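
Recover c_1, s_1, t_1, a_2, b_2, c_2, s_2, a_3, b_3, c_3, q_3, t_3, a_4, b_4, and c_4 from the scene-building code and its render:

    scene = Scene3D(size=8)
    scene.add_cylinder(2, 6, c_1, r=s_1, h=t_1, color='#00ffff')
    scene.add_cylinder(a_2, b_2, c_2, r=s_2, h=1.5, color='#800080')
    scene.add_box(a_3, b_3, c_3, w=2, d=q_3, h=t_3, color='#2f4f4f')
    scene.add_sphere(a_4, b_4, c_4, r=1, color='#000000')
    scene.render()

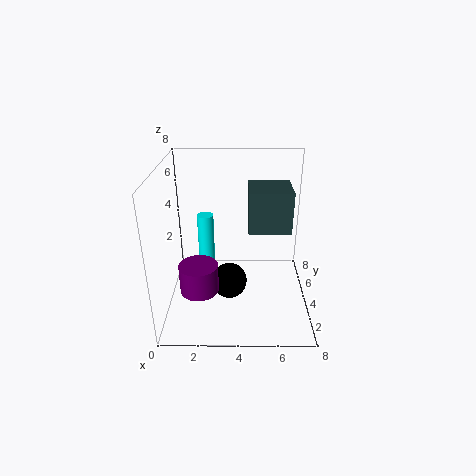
c_1 = 1; s_1 = 0.5; t_1 = 3.5; a_2 = 2; b_2 = 2; c_2 = 2; s_2 = 1; a_3 = 4.5; b_3 = 1.5; c_3 = 5.5; q_3 = 2; t_3 = 2; a_4 = 3.5; b_4 = 3.5; c_4 = 1.5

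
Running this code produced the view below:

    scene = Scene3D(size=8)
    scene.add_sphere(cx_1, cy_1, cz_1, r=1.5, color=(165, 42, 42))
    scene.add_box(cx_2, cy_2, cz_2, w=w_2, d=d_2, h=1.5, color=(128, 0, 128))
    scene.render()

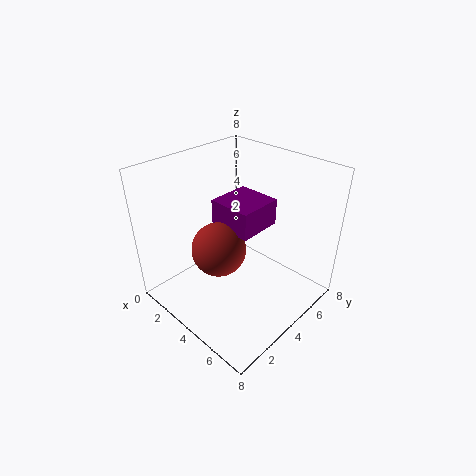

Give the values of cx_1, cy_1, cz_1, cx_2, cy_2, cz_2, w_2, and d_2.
cx_1 = 3.5; cy_1 = 3; cz_1 = 3.5; cx_2 = 2.5; cy_2 = 3.5; cz_2 = 4.5; w_2 = 2.5; d_2 = 2.5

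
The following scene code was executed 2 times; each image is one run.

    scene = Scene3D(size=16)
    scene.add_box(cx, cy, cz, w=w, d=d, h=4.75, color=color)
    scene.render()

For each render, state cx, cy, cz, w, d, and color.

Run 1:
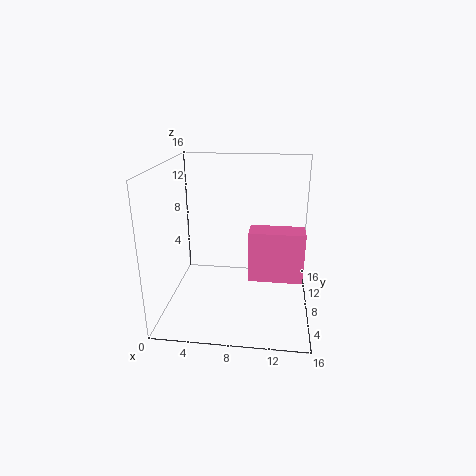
cx = 9.75; cy = 1.5; cz = 6.5; w = 5; d = 2.25; color = 'hotpink'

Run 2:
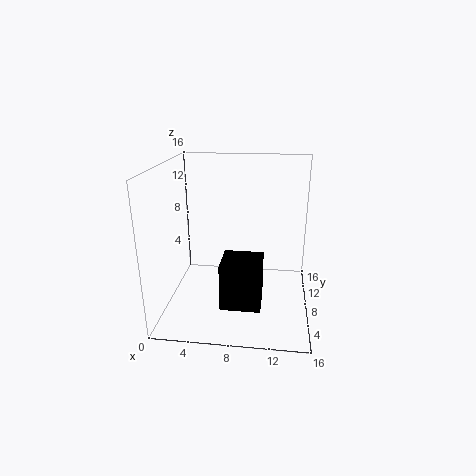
cx = 7; cy = 1.5; cz = 3; w = 4; d = 3.75; color = 'black'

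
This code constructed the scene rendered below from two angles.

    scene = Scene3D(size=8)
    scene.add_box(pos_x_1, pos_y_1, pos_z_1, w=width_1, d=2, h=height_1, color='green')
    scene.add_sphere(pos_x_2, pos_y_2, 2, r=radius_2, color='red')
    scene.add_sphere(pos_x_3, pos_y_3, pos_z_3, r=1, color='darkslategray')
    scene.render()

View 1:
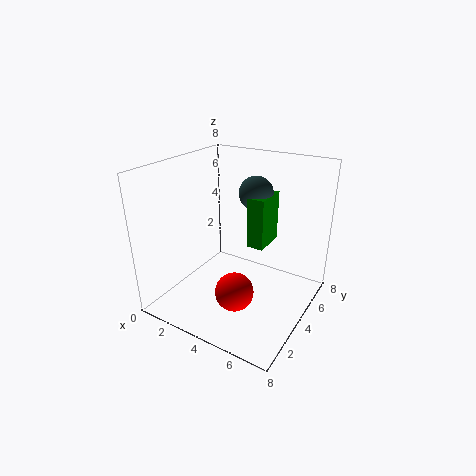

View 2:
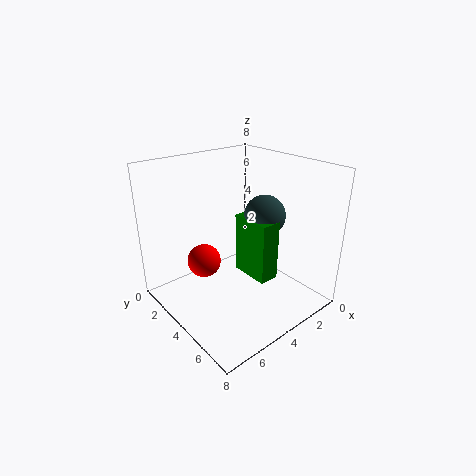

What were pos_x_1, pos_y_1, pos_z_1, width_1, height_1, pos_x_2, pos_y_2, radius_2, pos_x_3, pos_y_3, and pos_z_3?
pos_x_1 = 4, pos_y_1 = 5, pos_z_1 = 3, width_1 = 1, height_1 = 3, pos_x_2 = 5, pos_y_2 = 2, radius_2 = 1, pos_x_3 = 4, pos_y_3 = 6, pos_z_3 = 6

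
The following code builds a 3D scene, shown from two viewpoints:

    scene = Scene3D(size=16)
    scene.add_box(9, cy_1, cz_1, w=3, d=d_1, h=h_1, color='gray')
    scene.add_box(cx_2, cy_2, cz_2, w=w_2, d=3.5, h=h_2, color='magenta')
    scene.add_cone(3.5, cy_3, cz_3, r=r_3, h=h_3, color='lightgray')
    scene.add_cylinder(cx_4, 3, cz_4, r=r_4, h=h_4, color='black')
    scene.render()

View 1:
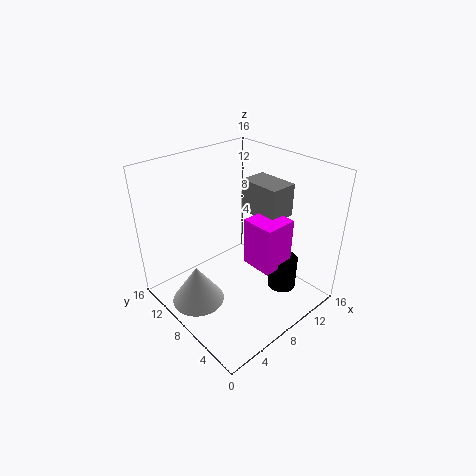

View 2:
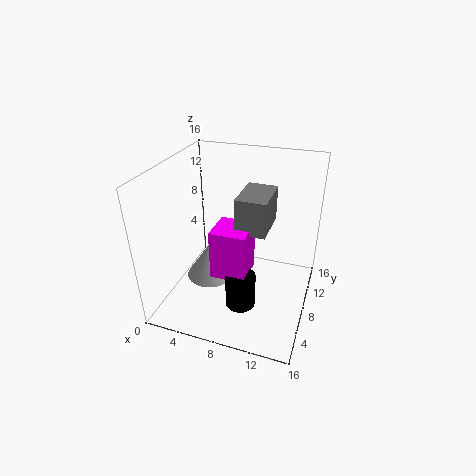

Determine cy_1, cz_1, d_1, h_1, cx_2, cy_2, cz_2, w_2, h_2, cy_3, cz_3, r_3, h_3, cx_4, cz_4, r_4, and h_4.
cy_1 = 4, cz_1 = 11, d_1 = 4.5, h_1 = 3.5, cx_2 = 7, cy_2 = 2.5, cz_2 = 6.5, w_2 = 3.5, h_2 = 5, cy_3 = 10, cz_3 = 0.5, r_3 = 3, h_3 = 4.5, cx_4 = 10, cz_4 = 3.5, r_4 = 1.5, h_4 = 3.5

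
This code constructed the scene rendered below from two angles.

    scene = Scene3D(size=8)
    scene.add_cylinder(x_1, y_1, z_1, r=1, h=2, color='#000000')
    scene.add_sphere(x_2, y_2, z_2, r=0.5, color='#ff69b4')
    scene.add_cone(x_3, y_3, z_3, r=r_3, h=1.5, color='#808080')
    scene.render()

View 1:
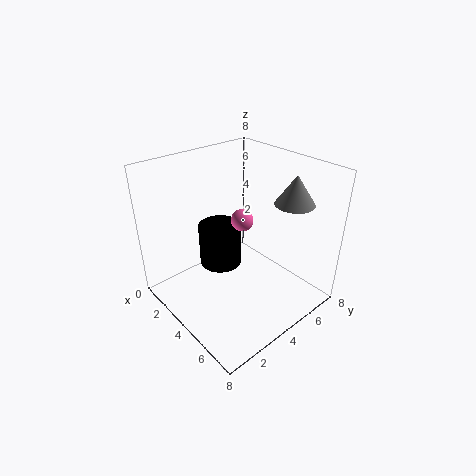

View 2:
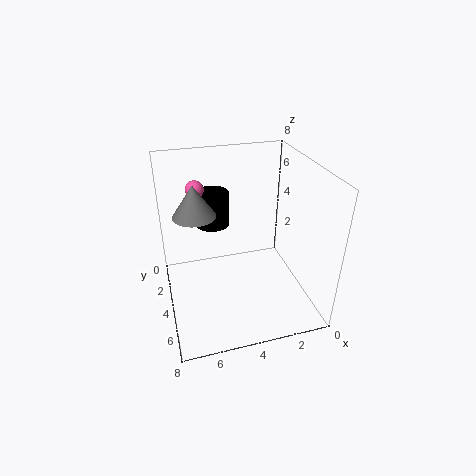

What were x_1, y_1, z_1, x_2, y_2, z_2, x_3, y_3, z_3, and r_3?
x_1 = 5
y_1 = 2
z_1 = 4
x_2 = 6
y_2 = 2.5
z_2 = 6.5
x_3 = 6.5
y_3 = 5.5
z_3 = 6.5
r_3 = 1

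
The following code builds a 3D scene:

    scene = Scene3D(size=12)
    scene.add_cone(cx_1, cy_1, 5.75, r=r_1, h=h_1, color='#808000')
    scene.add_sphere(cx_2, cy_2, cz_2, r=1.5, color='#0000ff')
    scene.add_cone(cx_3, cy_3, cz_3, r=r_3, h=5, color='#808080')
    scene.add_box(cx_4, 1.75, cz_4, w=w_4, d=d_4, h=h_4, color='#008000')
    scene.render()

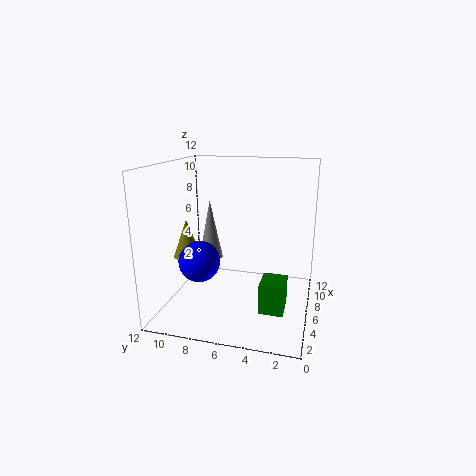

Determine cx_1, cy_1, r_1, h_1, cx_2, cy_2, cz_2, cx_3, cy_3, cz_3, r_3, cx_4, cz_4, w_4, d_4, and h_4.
cx_1 = 2, cy_1 = 8.75, r_1 = 1, h_1 = 2.75, cx_2 = 1.75, cy_2 = 7.75, cz_2 = 5.5, cx_3 = 6.25, cy_3 = 8.5, cz_3 = 4, r_3 = 1, cx_4 = 3.75, cz_4 = 0.5, w_4 = 2.5, d_4 = 2, h_4 = 2.5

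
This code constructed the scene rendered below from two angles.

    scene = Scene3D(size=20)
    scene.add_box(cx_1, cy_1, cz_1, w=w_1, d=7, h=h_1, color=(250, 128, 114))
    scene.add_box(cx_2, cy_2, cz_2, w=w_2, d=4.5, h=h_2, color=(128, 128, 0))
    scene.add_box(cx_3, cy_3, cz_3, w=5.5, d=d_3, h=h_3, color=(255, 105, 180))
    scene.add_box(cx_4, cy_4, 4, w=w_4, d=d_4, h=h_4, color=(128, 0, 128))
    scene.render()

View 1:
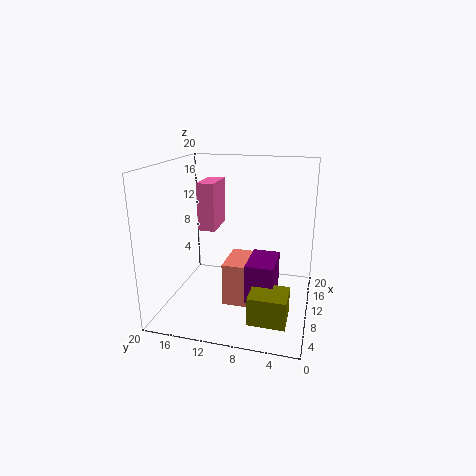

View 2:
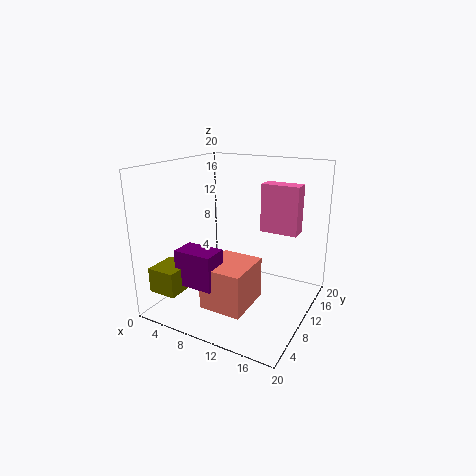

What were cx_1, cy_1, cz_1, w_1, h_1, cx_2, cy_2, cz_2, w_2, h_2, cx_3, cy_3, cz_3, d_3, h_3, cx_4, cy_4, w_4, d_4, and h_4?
cx_1 = 7
cy_1 = 4.5
cz_1 = 1
w_1 = 6
h_1 = 6
cx_2 = 0.5
cy_2 = 2
cz_2 = 3
w_2 = 4
h_2 = 3.5
cx_3 = 11.5
cy_3 = 14
cz_3 = 10
d_3 = 2.5
h_3 = 7
cx_4 = 3.5
cy_4 = 4
w_4 = 5.5
d_4 = 3.5
h_4 = 5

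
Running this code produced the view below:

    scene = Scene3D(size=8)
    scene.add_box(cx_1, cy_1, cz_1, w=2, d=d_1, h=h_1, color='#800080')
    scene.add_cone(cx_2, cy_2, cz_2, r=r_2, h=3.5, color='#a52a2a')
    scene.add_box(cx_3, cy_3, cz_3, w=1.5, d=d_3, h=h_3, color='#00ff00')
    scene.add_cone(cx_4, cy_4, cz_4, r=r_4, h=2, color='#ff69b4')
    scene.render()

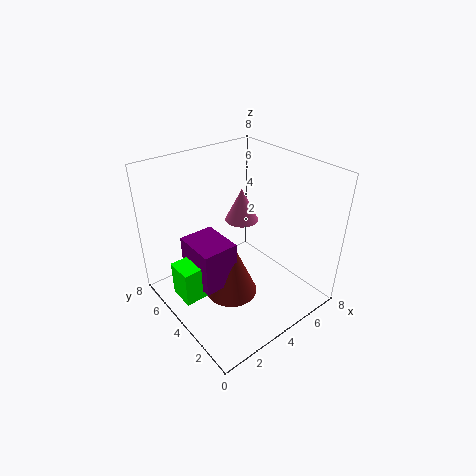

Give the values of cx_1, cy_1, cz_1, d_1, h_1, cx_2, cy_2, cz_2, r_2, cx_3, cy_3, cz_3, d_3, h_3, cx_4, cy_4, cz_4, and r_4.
cx_1 = 1.5; cy_1 = 3.5; cz_1 = 1.5; d_1 = 2.5; h_1 = 2.5; cx_2 = 3.5; cy_2 = 4; cz_2 = 0.5; r_2 = 1.5; cx_3 = 0.5; cy_3 = 4; cz_3 = 1; d_3 = 1.5; h_3 = 2; cx_4 = 5.5; cy_4 = 5.5; cz_4 = 4; r_4 = 1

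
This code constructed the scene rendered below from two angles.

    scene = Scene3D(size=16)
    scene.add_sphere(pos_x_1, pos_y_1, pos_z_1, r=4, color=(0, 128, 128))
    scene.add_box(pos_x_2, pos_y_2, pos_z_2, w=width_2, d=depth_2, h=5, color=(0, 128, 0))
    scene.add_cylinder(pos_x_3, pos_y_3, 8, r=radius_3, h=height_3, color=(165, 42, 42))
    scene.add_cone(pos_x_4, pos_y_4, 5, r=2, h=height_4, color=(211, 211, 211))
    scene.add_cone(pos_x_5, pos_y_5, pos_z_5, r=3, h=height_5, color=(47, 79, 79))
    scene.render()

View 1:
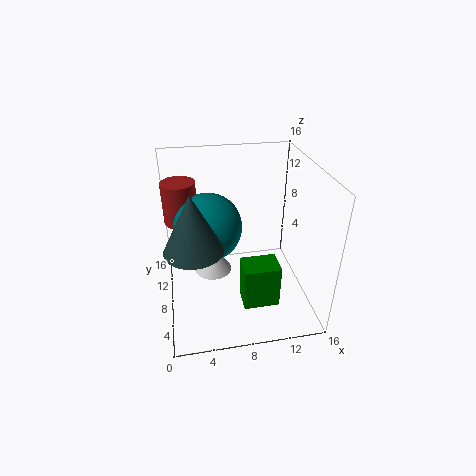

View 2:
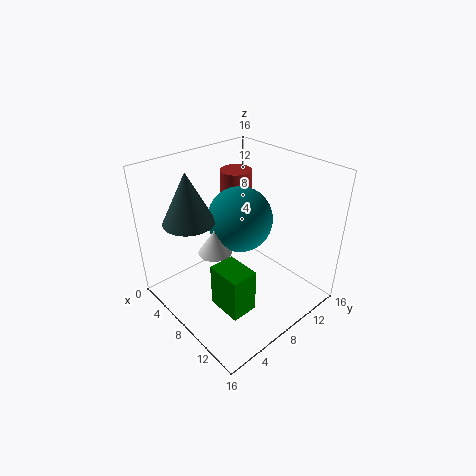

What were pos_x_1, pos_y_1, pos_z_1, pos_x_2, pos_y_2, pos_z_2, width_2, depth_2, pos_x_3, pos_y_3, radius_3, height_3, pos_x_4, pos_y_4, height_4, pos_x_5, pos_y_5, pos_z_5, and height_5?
pos_x_1 = 5
pos_y_1 = 11
pos_z_1 = 8
pos_x_2 = 8
pos_y_2 = 4
pos_z_2 = 1
width_2 = 4
depth_2 = 3
pos_x_3 = 2
pos_y_3 = 13
radius_3 = 2
height_3 = 5
pos_x_4 = 5
pos_y_4 = 7
height_4 = 3
pos_x_5 = 3
pos_y_5 = 5
pos_z_5 = 9
height_5 = 6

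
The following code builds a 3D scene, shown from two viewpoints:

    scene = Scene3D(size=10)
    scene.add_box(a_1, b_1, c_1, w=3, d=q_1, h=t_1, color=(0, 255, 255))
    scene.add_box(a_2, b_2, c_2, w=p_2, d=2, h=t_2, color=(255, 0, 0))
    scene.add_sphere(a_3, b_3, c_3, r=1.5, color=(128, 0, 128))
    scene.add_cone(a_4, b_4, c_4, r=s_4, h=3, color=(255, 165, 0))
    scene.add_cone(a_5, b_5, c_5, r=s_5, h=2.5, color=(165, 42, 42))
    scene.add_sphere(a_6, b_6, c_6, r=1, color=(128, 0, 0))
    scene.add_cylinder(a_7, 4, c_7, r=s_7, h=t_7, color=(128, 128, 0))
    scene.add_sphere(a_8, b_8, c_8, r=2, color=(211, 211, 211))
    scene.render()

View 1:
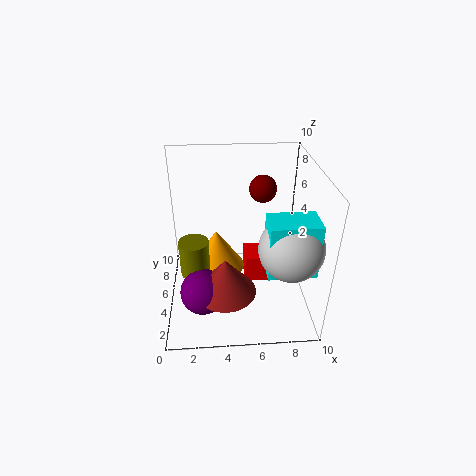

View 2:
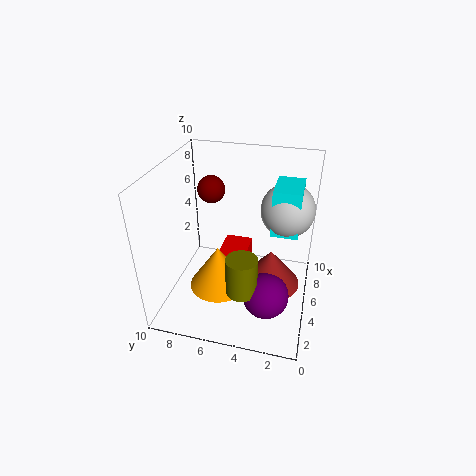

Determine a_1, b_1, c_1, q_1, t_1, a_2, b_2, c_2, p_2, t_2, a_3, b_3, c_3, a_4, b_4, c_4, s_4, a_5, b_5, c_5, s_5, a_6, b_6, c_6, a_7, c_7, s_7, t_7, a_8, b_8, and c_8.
a_1 = 6.5, b_1 = 1, c_1 = 4.5, q_1 = 2, t_1 = 3.5, a_2 = 5.5, b_2 = 4.5, c_2 = 1.5, p_2 = 2, t_2 = 2, a_3 = 2.5, b_3 = 2.5, c_3 = 2.5, a_4 = 3.5, b_4 = 6, c_4 = 2, s_4 = 2, a_5 = 4, b_5 = 2.5, c_5 = 2.5, s_5 = 2, a_6 = 7, b_6 = 7.5, c_6 = 7.5, a_7 = 2, c_7 = 3, s_7 = 1, t_7 = 2.5, a_8 = 8, b_8 = 2, c_8 = 6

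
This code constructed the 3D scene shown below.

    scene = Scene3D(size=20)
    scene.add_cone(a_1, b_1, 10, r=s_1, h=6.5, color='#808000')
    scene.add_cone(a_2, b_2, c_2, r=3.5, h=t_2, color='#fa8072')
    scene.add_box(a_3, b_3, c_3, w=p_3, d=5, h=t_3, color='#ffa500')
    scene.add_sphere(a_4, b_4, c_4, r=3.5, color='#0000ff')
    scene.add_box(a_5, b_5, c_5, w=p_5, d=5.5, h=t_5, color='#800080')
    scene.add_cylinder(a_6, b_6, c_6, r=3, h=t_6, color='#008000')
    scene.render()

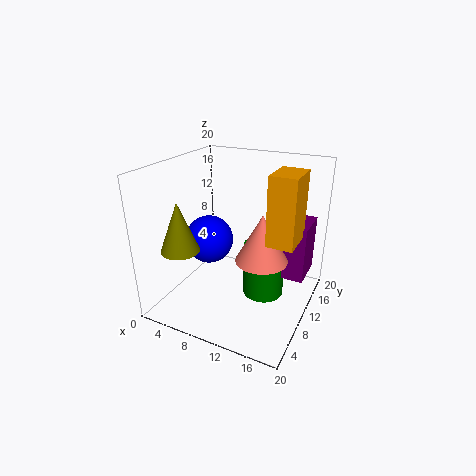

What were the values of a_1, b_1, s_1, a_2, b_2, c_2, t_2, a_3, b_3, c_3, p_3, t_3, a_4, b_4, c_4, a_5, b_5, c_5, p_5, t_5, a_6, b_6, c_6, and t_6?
a_1 = 5, b_1 = 3.5, s_1 = 2.5, a_2 = 14, b_2 = 9, c_2 = 8, t_2 = 6.5, a_3 = 15, b_3 = 7.5, c_3 = 11, p_3 = 3.5, t_3 = 9, a_4 = 5, b_4 = 10.5, c_4 = 8.5, a_5 = 14.5, b_5 = 12, c_5 = 4, p_5 = 4.5, t_5 = 8, a_6 = 13, b_6 = 12.5, c_6 = 0.5, t_6 = 8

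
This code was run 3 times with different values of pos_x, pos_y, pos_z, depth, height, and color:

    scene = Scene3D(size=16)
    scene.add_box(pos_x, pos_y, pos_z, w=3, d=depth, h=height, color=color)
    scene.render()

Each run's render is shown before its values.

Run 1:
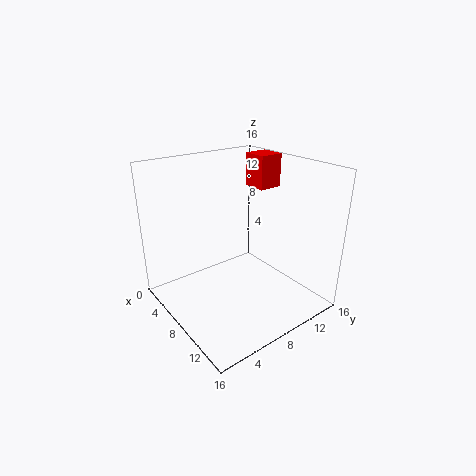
pos_x = 3; pos_y = 13; pos_z = 12; depth = 3; height = 4; color = 'red'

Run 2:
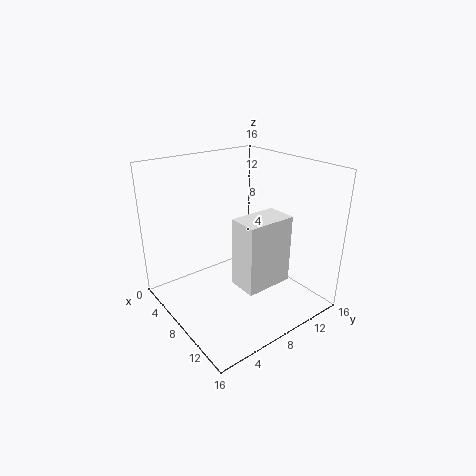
pos_x = 11; pos_y = 5; pos_z = 5; depth = 5; height = 7; color = 'white'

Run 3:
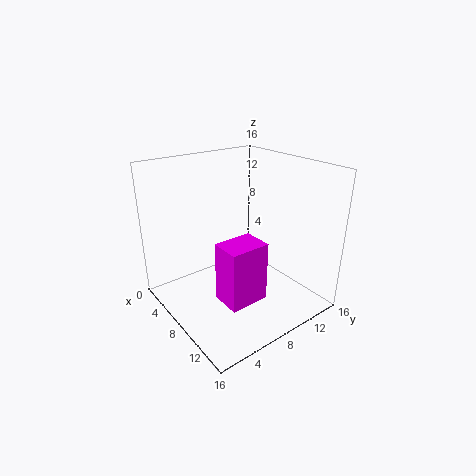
pos_x = 11; pos_y = 3; pos_z = 4; depth = 4; height = 6; color = 'magenta'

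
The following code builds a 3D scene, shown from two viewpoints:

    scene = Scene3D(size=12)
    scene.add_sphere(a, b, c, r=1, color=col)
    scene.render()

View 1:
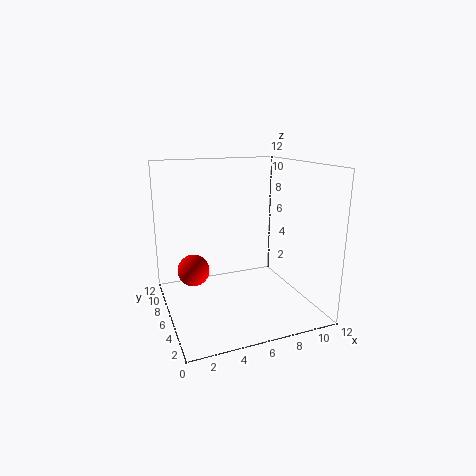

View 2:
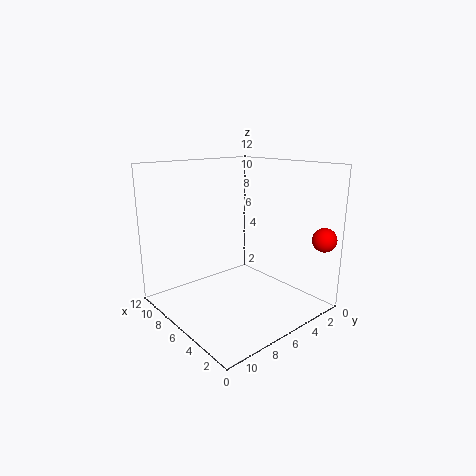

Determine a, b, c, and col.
a = 1; b = 1; c = 6; col = 'red'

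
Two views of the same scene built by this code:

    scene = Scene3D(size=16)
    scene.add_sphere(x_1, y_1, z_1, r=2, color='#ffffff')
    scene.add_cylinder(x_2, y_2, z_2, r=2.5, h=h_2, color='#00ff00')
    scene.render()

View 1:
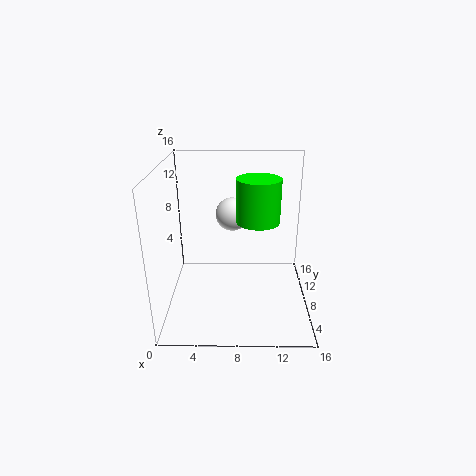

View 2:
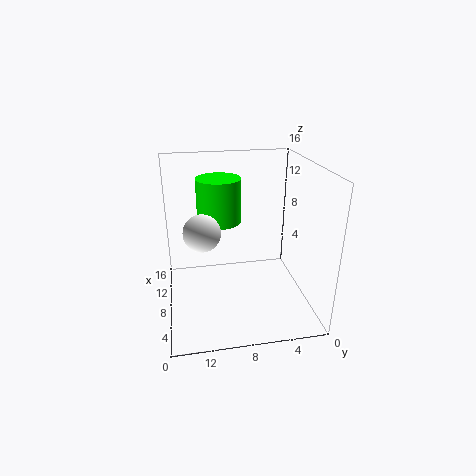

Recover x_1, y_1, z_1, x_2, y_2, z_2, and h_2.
x_1 = 7.25; y_1 = 12; z_1 = 9.25; x_2 = 10.25; y_2 = 9.75; z_2 = 9.25; h_2 = 5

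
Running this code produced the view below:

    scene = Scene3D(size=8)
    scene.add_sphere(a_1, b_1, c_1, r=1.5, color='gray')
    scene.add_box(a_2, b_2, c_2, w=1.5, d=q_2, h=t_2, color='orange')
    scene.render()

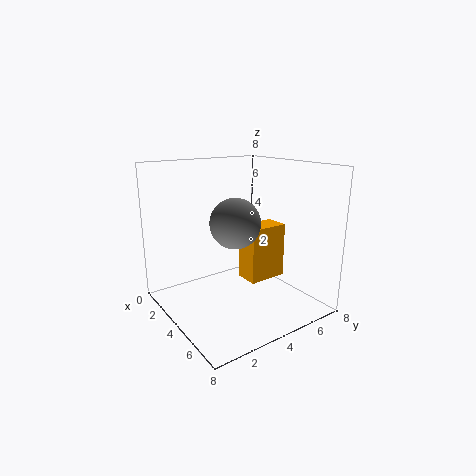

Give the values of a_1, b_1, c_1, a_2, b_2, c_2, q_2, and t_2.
a_1 = 3
b_1 = 4.5
c_1 = 4.5
a_2 = 2
b_2 = 5.5
c_2 = 0.5
q_2 = 2.5
t_2 = 3.5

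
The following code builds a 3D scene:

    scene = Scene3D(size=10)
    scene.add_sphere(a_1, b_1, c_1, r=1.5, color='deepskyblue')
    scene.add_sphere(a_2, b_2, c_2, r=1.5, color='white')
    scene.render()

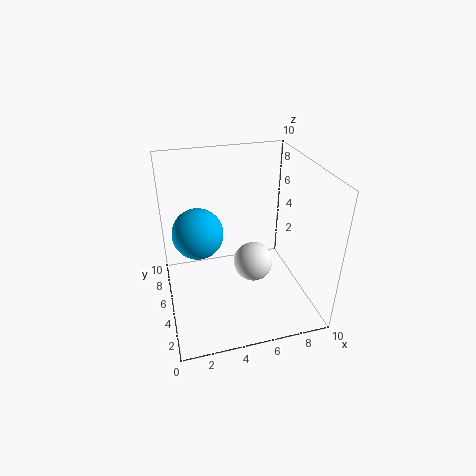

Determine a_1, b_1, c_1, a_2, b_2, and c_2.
a_1 = 2
b_1 = 3
c_1 = 7
a_2 = 6.5
b_2 = 6
c_2 = 2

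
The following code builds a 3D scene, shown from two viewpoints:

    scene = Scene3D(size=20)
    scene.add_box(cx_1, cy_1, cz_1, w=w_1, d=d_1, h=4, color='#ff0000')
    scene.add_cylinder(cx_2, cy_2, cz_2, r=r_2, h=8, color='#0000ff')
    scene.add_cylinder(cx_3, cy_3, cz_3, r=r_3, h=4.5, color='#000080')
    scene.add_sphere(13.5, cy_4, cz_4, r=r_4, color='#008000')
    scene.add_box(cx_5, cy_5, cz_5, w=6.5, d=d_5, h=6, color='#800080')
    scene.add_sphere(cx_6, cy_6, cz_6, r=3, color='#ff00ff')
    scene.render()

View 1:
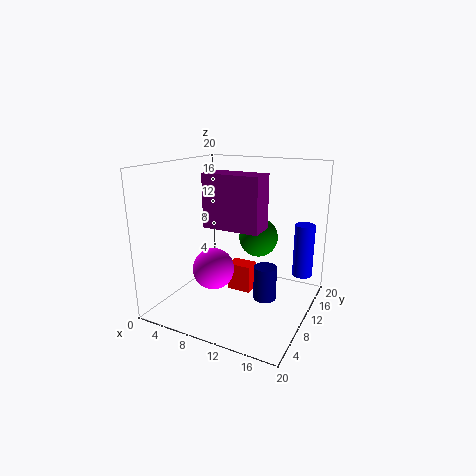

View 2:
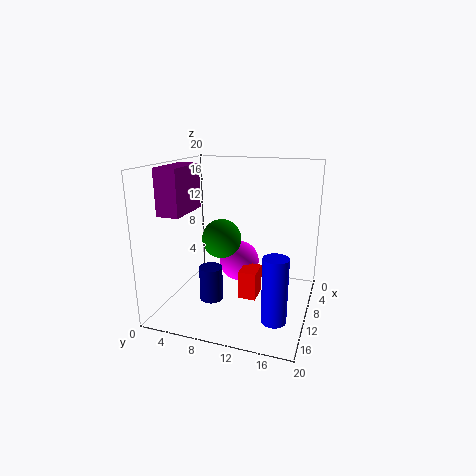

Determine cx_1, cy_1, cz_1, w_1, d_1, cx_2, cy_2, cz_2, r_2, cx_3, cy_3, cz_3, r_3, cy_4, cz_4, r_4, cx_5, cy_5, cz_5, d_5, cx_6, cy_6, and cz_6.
cx_1 = 8
cy_1 = 10.5
cz_1 = 1.5
w_1 = 3.5
d_1 = 2.5
cx_2 = 17.5
cy_2 = 17
cz_2 = 3
r_2 = 1.5
cx_3 = 15
cy_3 = 8
cz_3 = 3
r_3 = 1.5
cy_4 = 9
cz_4 = 11
r_4 = 2.5
cx_5 = 10
cy_5 = 1.5
cz_5 = 14
d_5 = 3
cx_6 = 6.5
cy_6 = 9
cz_6 = 5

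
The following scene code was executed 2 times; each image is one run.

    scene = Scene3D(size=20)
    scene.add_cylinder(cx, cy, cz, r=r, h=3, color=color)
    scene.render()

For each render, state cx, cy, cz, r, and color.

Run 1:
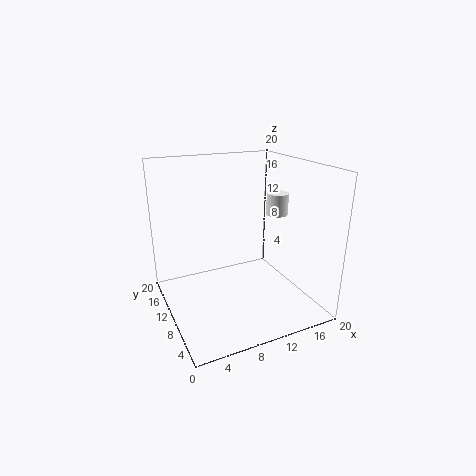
cx = 15.5; cy = 9; cz = 13; r = 1.5; color = 'white'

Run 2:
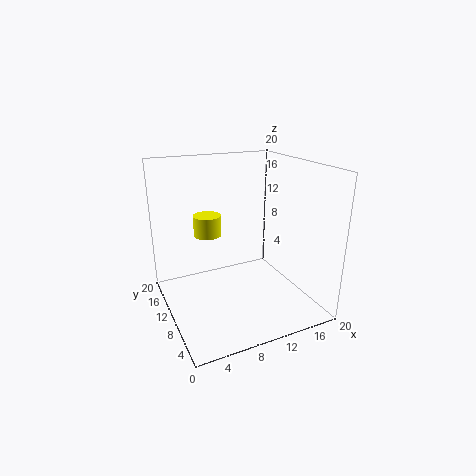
cx = 7; cy = 14; cz = 9.5; r = 2; color = 'yellow'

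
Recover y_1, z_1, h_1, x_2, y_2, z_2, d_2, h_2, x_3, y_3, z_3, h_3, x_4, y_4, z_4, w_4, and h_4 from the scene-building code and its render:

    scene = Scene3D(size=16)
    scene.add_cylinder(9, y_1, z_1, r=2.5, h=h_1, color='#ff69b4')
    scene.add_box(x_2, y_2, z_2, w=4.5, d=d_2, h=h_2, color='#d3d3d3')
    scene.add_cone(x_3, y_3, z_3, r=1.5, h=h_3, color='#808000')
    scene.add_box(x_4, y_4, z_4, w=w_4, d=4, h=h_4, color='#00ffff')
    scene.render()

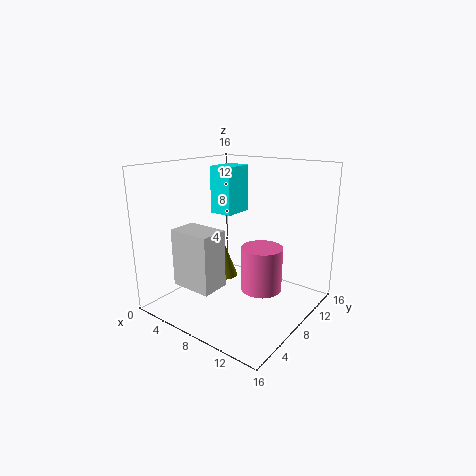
y_1 = 11.5; z_1 = 0.5; h_1 = 5.5; x_2 = 4.5; y_2 = 1.5; z_2 = 4; d_2 = 3; h_2 = 6; x_3 = 6; y_3 = 8; z_3 = 3; h_3 = 4; x_4 = 1; y_4 = 11.5; z_4 = 9; w_4 = 3; h_4 = 6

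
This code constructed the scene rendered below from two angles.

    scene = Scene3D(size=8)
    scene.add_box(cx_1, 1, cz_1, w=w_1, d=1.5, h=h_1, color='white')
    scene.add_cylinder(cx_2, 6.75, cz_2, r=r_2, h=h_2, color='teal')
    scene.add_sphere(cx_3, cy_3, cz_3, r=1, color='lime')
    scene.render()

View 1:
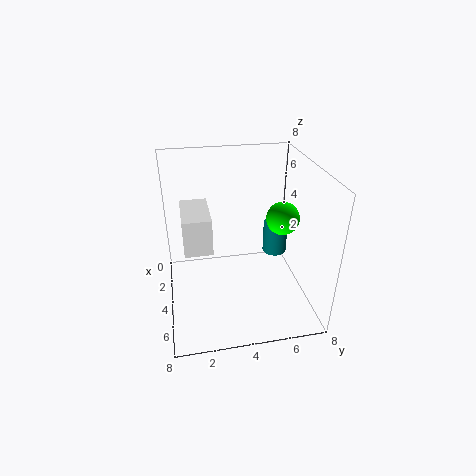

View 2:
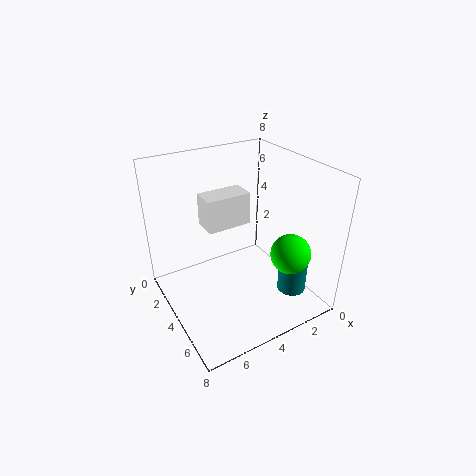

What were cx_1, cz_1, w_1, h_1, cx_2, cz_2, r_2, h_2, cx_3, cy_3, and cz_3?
cx_1 = 2.25; cz_1 = 3.75; w_1 = 2.75; h_1 = 2; cx_2 = 2.25; cz_2 = 1.75; r_2 = 0.75; h_2 = 2; cx_3 = 2.75; cy_3 = 7; cz_3 = 4.25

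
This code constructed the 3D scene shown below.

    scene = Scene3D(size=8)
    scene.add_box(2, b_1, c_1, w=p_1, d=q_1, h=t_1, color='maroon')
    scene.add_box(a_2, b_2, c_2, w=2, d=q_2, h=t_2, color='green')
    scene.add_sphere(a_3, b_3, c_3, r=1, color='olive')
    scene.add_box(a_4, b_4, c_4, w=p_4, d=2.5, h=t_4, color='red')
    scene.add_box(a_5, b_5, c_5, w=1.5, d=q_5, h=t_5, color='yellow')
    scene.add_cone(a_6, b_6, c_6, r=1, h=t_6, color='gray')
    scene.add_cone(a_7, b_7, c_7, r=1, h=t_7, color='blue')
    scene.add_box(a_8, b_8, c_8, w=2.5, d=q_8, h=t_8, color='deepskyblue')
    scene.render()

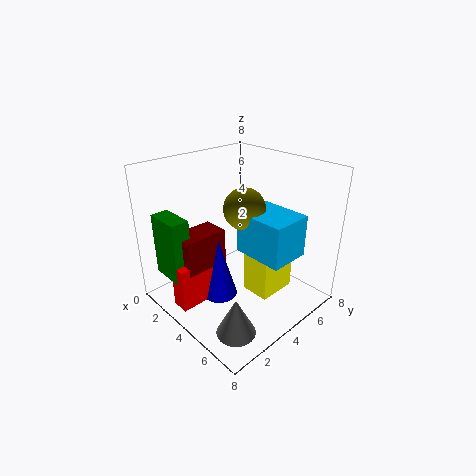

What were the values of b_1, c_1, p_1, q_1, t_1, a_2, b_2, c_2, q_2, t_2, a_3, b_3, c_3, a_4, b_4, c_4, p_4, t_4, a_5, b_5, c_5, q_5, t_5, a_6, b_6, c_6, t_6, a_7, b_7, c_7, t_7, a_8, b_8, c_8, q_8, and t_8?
b_1 = 1
c_1 = 2.5
p_1 = 1.5
q_1 = 2.5
t_1 = 2
a_2 = 1
b_2 = 0.5
c_2 = 2
q_2 = 1
t_2 = 3.5
a_3 = 5.5
b_3 = 3
c_3 = 6.5
a_4 = 2.5
b_4 = 0.5
c_4 = 0.5
p_4 = 1
t_4 = 2.5
a_5 = 5.5
b_5 = 3
c_5 = 2
q_5 = 2
t_5 = 2.5
a_6 = 6.5
b_6 = 1.5
c_6 = 0.5
t_6 = 2
a_7 = 3.5
b_7 = 3
c_7 = 0.5
t_7 = 3.5
a_8 = 5.5
b_8 = 2.5
c_8 = 4.5
q_8 = 2
t_8 = 2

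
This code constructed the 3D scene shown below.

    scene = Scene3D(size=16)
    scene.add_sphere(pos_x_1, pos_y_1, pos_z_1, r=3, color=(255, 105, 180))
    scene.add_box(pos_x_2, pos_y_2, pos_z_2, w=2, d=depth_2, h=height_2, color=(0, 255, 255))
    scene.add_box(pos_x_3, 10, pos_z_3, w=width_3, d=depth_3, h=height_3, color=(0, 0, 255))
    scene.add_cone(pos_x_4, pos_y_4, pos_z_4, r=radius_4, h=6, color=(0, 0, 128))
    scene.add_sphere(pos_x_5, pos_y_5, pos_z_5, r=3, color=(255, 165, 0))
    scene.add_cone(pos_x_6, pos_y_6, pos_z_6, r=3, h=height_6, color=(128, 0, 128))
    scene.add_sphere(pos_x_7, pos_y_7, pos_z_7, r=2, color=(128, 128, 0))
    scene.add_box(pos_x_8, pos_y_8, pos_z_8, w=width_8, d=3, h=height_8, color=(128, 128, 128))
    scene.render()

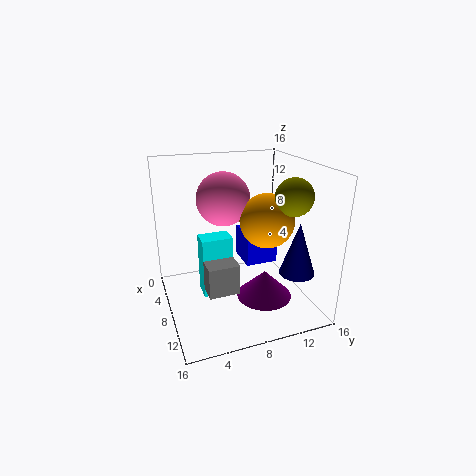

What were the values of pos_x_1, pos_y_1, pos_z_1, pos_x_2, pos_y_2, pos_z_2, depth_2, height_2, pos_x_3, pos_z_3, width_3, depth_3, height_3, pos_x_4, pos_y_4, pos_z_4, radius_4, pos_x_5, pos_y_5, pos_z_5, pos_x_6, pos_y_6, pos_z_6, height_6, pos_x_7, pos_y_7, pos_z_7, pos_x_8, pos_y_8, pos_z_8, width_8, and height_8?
pos_x_1 = 6
pos_y_1 = 7
pos_z_1 = 12
pos_x_2 = 10
pos_y_2 = 3
pos_z_2 = 4
depth_2 = 3
height_2 = 6
pos_x_3 = 2
pos_z_3 = 3
width_3 = 4
depth_3 = 4
height_3 = 4
pos_x_4 = 11
pos_y_4 = 14
pos_z_4 = 4
radius_4 = 2
pos_x_5 = 9
pos_y_5 = 11
pos_z_5 = 10
pos_x_6 = 11
pos_y_6 = 10
pos_z_6 = 2
height_6 = 3
pos_x_7 = 11
pos_y_7 = 13
pos_z_7 = 13
pos_x_8 = 10
pos_y_8 = 3
pos_z_8 = 5
width_8 = 4
height_8 = 3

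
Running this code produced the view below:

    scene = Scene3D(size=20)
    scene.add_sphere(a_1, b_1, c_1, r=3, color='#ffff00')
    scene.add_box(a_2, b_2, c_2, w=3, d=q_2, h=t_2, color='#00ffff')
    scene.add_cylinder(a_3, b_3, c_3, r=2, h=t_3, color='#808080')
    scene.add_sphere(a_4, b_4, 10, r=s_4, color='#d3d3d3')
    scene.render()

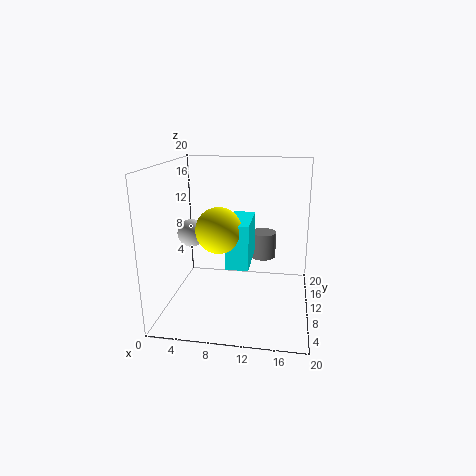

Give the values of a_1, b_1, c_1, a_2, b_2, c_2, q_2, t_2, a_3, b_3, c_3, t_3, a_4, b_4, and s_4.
a_1 = 8
b_1 = 7
c_1 = 12
a_2 = 9
b_2 = 6
c_2 = 7
q_2 = 7
t_2 = 6
a_3 = 13
b_3 = 16
c_3 = 5
t_3 = 4
a_4 = 3
b_4 = 11
s_4 = 2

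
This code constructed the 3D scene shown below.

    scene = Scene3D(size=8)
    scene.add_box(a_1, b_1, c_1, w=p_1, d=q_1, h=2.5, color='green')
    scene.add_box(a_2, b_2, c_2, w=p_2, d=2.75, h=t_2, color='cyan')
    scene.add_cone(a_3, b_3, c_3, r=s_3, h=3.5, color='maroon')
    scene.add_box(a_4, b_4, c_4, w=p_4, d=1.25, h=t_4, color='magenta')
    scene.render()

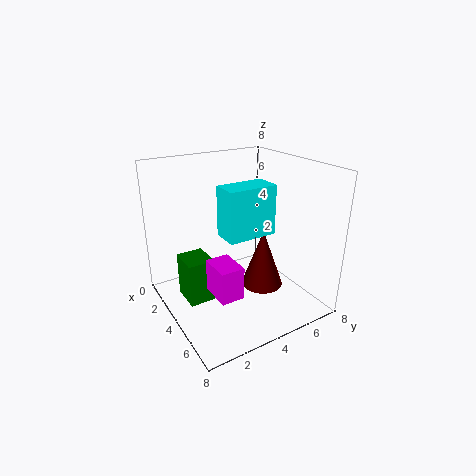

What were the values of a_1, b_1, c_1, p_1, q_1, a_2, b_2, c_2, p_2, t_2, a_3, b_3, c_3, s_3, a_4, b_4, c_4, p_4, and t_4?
a_1 = 2.25; b_1 = 1; c_1 = 0.5; p_1 = 1.75; q_1 = 1.5; a_2 = 3.5; b_2 = 3; c_2 = 4.25; p_2 = 1.5; t_2 = 2.75; a_3 = 4; b_3 = 5.75; c_3 = 0.5; s_3 = 1.25; a_4 = 4.5; b_4 = 1.75; c_4 = 1.75; p_4 = 1.75; t_4 = 1.75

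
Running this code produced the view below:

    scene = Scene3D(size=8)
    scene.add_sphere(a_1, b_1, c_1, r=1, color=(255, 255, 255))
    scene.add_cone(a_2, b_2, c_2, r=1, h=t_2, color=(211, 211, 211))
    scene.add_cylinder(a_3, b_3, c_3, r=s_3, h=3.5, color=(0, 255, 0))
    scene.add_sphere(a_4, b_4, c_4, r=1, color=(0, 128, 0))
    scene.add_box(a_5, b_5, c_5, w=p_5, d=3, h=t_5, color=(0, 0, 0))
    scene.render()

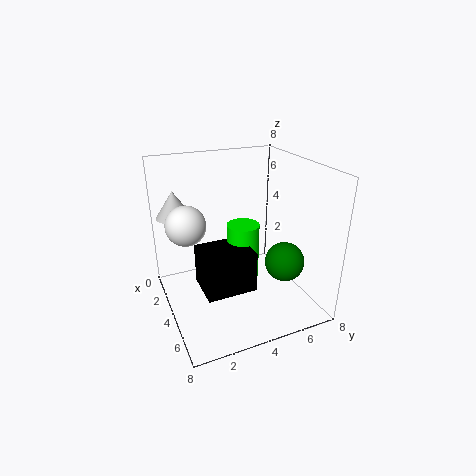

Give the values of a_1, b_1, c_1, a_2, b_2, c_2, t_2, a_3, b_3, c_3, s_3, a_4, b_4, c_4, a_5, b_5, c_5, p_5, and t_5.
a_1 = 4.5, b_1 = 1, c_1 = 5.5, a_2 = 2, b_2 = 1, c_2 = 5, t_2 = 1.5, a_3 = 2.5, b_3 = 5, c_3 = 0.5, s_3 = 1, a_4 = 6.5, b_4 = 5.5, c_4 = 3.5, a_5 = 2, b_5 = 2, c_5 = 0.5, p_5 = 2.5, t_5 = 2.5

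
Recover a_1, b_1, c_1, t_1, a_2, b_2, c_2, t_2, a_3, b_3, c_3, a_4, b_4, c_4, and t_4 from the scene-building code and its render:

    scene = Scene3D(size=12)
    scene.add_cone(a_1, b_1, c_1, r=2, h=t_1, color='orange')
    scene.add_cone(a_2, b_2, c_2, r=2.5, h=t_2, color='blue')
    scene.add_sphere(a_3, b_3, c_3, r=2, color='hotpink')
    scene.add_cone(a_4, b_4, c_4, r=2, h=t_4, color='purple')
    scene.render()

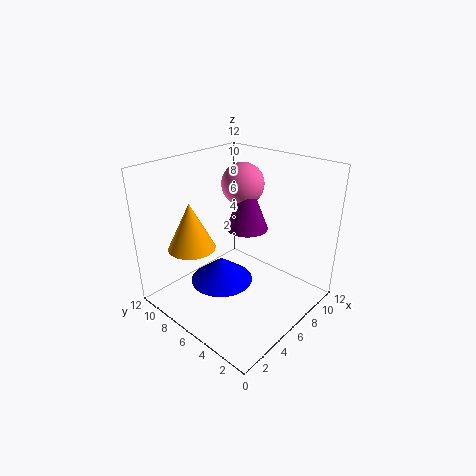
a_1 = 3.5; b_1 = 9; c_1 = 5; t_1 = 4; a_2 = 4; b_2 = 6; c_2 = 3; t_2 = 2; a_3 = 10; b_3 = 9; c_3 = 9; a_4 = 9.5; b_4 = 8; c_4 = 5; t_4 = 5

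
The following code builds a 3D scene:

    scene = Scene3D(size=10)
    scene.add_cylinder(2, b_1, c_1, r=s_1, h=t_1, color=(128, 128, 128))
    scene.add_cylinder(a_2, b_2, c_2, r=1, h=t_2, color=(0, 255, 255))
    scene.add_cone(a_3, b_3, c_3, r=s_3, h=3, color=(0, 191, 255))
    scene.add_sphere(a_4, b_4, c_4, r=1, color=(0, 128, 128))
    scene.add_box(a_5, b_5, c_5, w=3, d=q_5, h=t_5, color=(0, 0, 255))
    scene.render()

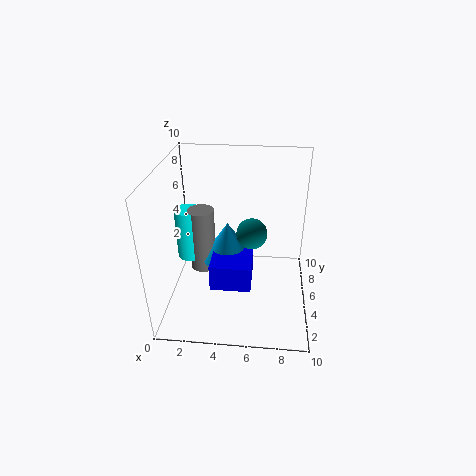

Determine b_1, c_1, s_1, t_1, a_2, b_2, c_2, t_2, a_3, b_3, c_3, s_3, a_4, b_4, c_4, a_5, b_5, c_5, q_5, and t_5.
b_1 = 7; c_1 = 1; s_1 = 1; t_1 = 5; a_2 = 1; b_2 = 7; c_2 = 2; t_2 = 4; a_3 = 4; b_3 = 7; c_3 = 2; s_3 = 2; a_4 = 6; b_4 = 4; c_4 = 6; a_5 = 3; b_5 = 4; c_5 = 1; q_5 = 3; t_5 = 2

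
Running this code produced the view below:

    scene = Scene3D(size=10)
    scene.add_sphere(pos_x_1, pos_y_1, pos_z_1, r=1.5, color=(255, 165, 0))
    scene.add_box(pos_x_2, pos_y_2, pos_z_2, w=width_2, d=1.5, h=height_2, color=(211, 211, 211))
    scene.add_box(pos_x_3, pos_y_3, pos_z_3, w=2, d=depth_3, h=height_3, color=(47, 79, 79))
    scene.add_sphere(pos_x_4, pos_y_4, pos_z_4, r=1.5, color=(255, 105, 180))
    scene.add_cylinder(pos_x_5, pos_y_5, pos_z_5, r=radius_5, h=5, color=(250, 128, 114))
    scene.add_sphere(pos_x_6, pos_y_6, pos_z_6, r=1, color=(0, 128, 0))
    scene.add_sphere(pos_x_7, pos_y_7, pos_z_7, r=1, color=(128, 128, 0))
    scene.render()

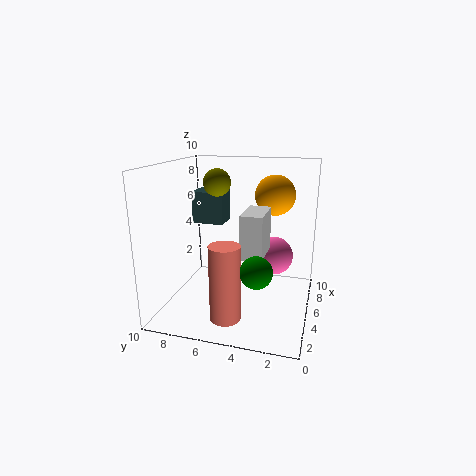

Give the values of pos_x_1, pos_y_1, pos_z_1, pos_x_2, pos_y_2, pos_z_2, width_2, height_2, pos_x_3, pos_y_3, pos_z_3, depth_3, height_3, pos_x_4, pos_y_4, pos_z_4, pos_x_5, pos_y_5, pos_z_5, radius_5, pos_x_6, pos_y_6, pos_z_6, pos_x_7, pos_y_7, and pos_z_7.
pos_x_1 = 8; pos_y_1 = 3; pos_z_1 = 7.5; pos_x_2 = 3.5; pos_y_2 = 3; pos_z_2 = 4; width_2 = 3; height_2 = 3; pos_x_3 = 7.5; pos_y_3 = 7; pos_z_3 = 5; depth_3 = 2.5; height_3 = 2.5; pos_x_4 = 8.5; pos_y_4 = 3; pos_z_4 = 2.5; pos_x_5 = 2; pos_y_5 = 5; pos_z_5 = 0.5; radius_5 = 1; pos_x_6 = 2; pos_y_6 = 3; pos_z_6 = 4; pos_x_7 = 6.5; pos_y_7 = 7; pos_z_7 = 8.5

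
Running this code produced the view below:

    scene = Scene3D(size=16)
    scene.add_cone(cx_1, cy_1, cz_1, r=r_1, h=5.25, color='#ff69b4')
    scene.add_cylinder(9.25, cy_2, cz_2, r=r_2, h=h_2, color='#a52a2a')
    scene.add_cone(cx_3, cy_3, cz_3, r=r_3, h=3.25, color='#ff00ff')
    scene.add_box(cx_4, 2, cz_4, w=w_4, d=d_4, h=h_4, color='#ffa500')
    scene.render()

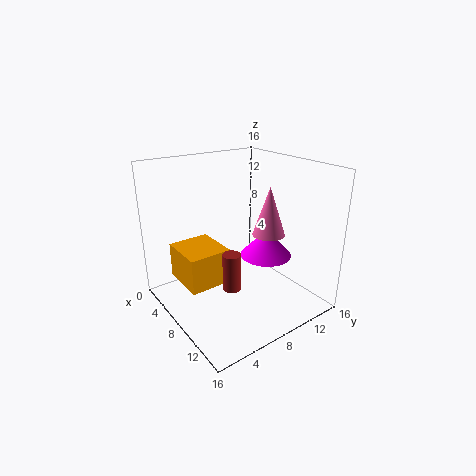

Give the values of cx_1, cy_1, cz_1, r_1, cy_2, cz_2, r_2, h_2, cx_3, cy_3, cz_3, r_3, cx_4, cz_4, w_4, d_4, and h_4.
cx_1 = 10.5; cy_1 = 10.25; cz_1 = 8.75; r_1 = 1.75; cy_2 = 6.25; cz_2 = 2.75; r_2 = 1; h_2 = 4.25; cx_3 = 8.5; cy_3 = 11.75; cz_3 = 5; r_3 = 3; cx_4 = 3; cz_4 = 3; w_4 = 5.25; d_4 = 4.75; h_4 = 4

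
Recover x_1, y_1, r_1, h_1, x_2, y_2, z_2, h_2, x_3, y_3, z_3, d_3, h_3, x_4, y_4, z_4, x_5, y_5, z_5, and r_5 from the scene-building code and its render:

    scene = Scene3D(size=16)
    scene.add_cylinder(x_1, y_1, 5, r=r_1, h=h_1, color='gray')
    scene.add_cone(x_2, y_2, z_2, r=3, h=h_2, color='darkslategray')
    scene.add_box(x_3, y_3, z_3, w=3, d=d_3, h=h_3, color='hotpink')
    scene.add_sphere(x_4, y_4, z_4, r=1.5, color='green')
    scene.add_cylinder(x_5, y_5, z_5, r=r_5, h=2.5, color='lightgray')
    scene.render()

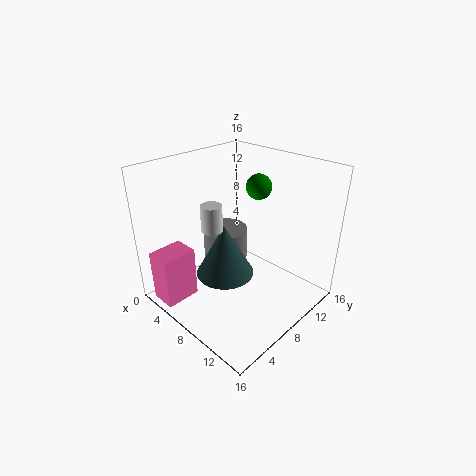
x_1 = 6; y_1 = 8; r_1 = 2.5; h_1 = 3.5; x_2 = 9; y_2 = 5; z_2 = 5.5; h_2 = 5.5; x_3 = 1.5; y_3 = 0.5; z_3 = 0.5; d_3 = 4; h_3 = 6; x_4 = 7; y_4 = 12.5; z_4 = 12.5; x_5 = 9.5; y_5 = 3; z_5 = 11.5; r_5 = 1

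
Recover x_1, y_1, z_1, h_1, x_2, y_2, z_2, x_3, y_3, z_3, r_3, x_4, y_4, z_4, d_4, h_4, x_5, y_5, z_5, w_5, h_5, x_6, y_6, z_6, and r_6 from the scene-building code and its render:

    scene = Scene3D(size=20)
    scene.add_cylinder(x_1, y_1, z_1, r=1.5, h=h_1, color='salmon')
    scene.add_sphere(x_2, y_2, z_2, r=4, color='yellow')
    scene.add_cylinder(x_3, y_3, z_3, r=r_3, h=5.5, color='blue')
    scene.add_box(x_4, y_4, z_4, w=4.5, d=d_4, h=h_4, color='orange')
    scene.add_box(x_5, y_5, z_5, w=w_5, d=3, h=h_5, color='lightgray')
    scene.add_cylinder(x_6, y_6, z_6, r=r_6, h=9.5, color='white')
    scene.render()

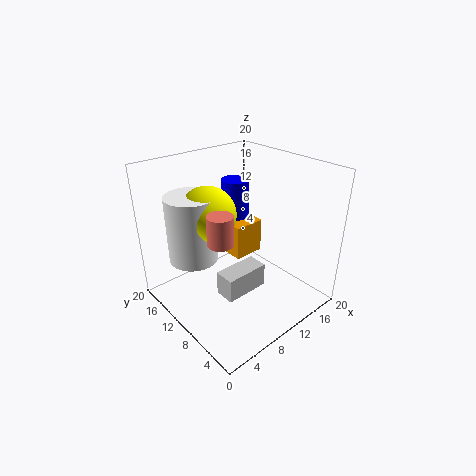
x_1 = 3.5, y_1 = 5.5, z_1 = 13.5, h_1 = 3.5, x_2 = 7.5, y_2 = 13.5, z_2 = 13, x_3 = 12.5, y_3 = 13.5, z_3 = 11.5, r_3 = 2, x_4 = 10.5, y_4 = 10.5, z_4 = 6, d_4 = 3.5, h_4 = 5, x_5 = 6.5, y_5 = 7.5, z_5 = 2, w_5 = 6.5, h_5 = 3.5, x_6 = 5.5, y_6 = 14.5, z_6 = 6.5, r_6 = 3.5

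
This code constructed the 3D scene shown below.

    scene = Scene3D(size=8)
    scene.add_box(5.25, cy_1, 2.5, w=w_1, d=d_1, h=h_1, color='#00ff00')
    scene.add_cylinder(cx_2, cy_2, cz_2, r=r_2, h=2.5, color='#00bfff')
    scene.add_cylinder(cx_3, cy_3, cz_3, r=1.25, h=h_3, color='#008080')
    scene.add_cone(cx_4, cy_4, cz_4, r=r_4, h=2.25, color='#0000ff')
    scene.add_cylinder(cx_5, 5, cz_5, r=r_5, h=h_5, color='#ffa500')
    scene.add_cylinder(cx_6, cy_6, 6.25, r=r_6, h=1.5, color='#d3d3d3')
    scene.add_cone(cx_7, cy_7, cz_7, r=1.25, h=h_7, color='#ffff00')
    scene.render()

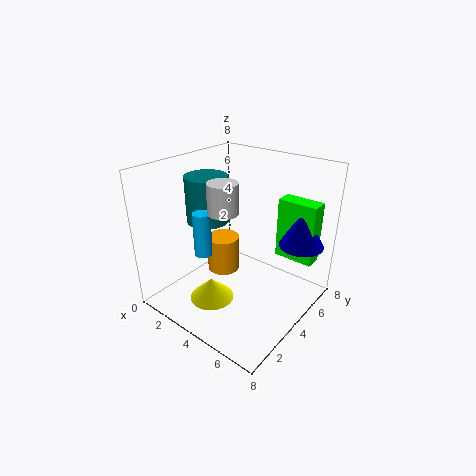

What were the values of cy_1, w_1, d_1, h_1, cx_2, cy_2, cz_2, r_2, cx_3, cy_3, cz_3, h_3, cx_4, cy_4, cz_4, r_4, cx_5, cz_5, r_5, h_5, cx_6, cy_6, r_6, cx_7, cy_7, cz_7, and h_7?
cy_1 = 6; w_1 = 2.25; d_1 = 1; h_1 = 3.5; cx_2 = 2.5; cy_2 = 2.75; cz_2 = 3; r_2 = 0.5; cx_3 = 1.5; cy_3 = 4.25; cz_3 = 4.25; h_3 = 2.75; cx_4 = 6.75; cy_4 = 6.25; cz_4 = 3.5; r_4 = 1.25; cx_5 = 2; cz_5 = 0.75; r_5 = 1; h_5 = 2.25; cx_6 = 4.5; cy_6 = 2.25; r_6 = 0.75; cx_7 = 3.25; cy_7 = 2.5; cz_7 = 0.5; h_7 = 1.25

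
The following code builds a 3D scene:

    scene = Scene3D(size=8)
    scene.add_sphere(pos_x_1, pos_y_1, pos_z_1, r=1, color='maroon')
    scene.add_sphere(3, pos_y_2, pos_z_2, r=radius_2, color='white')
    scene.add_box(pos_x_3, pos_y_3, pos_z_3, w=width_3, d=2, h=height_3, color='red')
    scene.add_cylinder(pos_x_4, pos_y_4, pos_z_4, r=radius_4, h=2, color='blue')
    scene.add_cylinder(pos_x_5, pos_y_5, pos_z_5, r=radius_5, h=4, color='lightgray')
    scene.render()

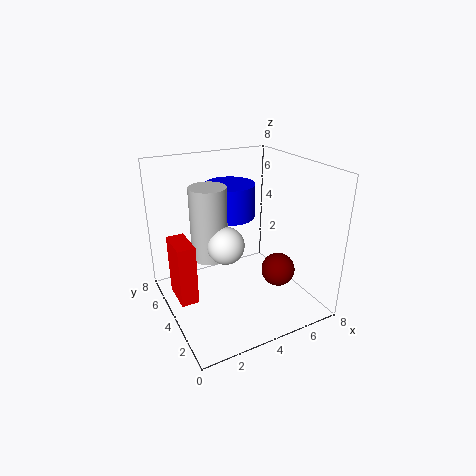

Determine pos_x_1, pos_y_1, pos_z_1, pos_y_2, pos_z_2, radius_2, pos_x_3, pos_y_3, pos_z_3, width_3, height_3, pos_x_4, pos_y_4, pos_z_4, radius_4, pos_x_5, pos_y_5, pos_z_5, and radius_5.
pos_x_1 = 6.5, pos_y_1 = 3.5, pos_z_1 = 1.5, pos_y_2 = 3.5, pos_z_2 = 4, radius_2 = 1, pos_x_3 = 0.5, pos_y_3 = 4, pos_z_3 = 0.5, width_3 = 1, height_3 = 3.5, pos_x_4 = 4.5, pos_y_4 = 6, pos_z_4 = 4.5, radius_4 = 1.5, pos_x_5 = 2.5, pos_y_5 = 4.5, pos_z_5 = 3, radius_5 = 1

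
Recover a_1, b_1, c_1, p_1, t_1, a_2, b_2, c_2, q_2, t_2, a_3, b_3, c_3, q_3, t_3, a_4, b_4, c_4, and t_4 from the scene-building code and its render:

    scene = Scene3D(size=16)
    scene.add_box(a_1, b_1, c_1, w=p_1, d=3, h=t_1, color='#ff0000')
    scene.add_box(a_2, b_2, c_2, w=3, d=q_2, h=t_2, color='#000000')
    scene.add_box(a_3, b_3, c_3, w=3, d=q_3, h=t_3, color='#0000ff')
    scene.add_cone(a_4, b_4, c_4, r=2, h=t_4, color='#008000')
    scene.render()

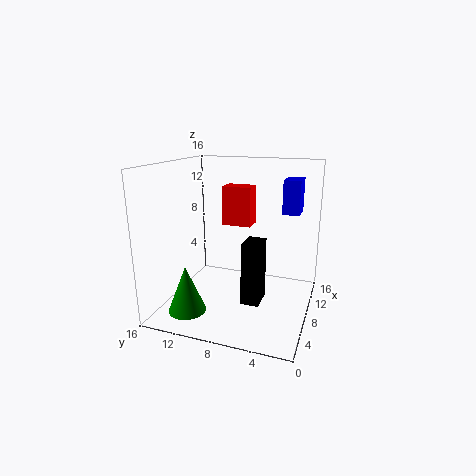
a_1 = 6
b_1 = 6
c_1 = 10
p_1 = 2
t_1 = 4
a_2 = 6
b_2 = 5
c_2 = 1
q_2 = 2
t_2 = 7
a_3 = 12
b_3 = 2
c_3 = 10
q_3 = 2
t_3 = 4
a_4 = 3
b_4 = 12
c_4 = 1
t_4 = 5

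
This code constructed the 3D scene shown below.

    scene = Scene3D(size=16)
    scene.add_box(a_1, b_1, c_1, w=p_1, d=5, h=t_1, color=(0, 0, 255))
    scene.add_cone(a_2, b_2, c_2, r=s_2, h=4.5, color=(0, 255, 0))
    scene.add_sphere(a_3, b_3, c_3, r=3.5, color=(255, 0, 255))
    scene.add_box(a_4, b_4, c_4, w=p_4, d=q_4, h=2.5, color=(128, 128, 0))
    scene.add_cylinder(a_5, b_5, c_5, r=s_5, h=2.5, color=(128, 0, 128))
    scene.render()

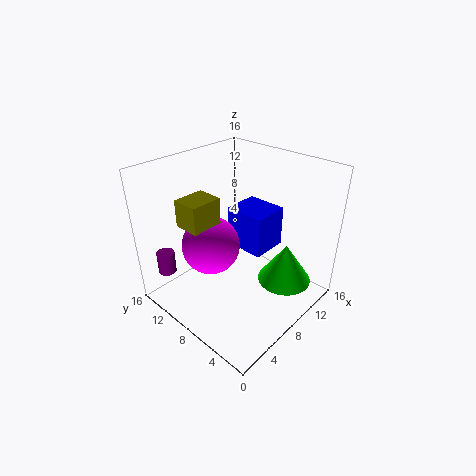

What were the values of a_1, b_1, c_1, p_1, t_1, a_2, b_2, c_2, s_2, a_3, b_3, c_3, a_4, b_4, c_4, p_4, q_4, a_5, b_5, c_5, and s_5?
a_1 = 10.5
b_1 = 7
c_1 = 4.5
p_1 = 4.5
t_1 = 5
a_2 = 11
b_2 = 3.5
c_2 = 3
s_2 = 3
a_3 = 7.5
b_3 = 12
c_3 = 5.5
a_4 = 0.5
b_4 = 6
c_4 = 12.5
p_4 = 3
q_4 = 2.5
a_5 = 2
b_5 = 13.5
c_5 = 4
s_5 = 1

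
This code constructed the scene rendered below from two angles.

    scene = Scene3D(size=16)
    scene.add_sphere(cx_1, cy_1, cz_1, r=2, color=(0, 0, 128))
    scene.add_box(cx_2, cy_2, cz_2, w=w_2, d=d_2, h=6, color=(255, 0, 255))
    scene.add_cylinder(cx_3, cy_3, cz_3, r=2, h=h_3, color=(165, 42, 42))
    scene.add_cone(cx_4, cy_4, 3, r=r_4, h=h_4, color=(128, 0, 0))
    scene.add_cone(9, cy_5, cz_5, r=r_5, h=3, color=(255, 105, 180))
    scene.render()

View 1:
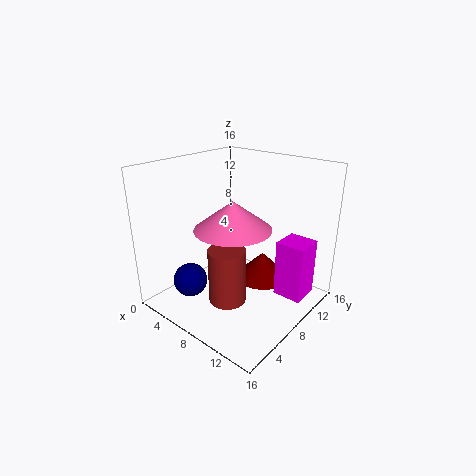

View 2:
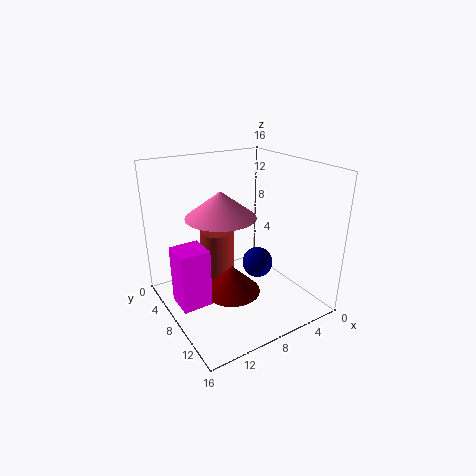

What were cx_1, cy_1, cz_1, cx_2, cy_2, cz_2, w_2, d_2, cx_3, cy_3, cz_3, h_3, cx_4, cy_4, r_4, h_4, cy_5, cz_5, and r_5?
cx_1 = 3; cy_1 = 5; cz_1 = 2; cx_2 = 13; cy_2 = 8; cz_2 = 3; w_2 = 3; d_2 = 3; cx_3 = 9; cy_3 = 5; cz_3 = 2; h_3 = 6; cx_4 = 10; cy_4 = 10; r_4 = 3; h_4 = 3; cy_5 = 6; cz_5 = 10; r_5 = 4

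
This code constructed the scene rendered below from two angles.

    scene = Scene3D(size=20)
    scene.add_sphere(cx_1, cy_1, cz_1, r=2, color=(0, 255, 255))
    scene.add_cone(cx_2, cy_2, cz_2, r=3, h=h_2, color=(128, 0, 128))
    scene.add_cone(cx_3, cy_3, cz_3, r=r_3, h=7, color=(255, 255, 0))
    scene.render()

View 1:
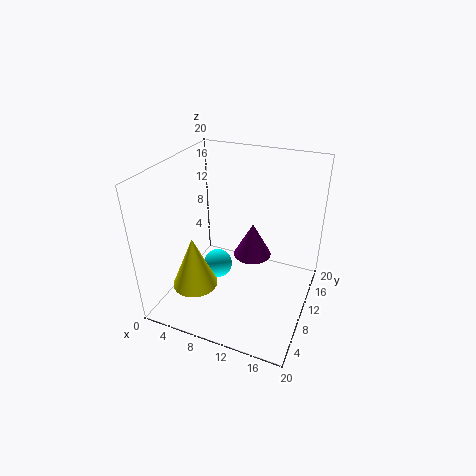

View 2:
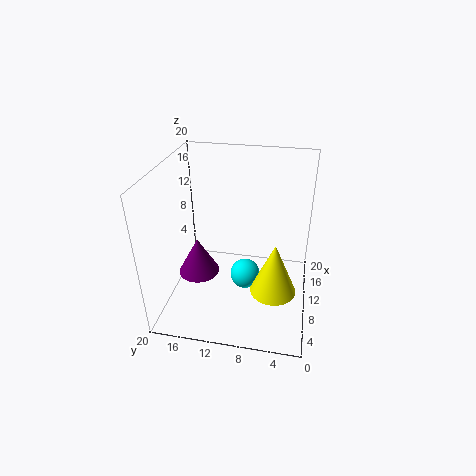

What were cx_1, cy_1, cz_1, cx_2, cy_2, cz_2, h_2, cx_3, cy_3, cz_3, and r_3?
cx_1 = 7.5
cy_1 = 8.5
cz_1 = 6
cx_2 = 10
cy_2 = 16
cz_2 = 3.5
h_2 = 5.5
cx_3 = 6
cy_3 = 4.5
cz_3 = 5
r_3 = 3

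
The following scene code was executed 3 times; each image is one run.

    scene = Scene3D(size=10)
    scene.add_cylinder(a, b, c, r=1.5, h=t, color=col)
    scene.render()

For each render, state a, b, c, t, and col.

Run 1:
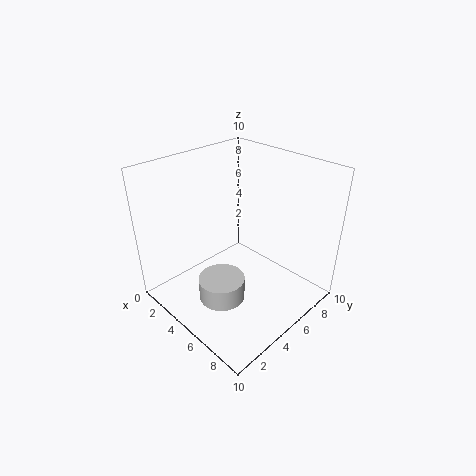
a = 6; b = 2.5; c = 2; t = 1.5; col = 'lightgray'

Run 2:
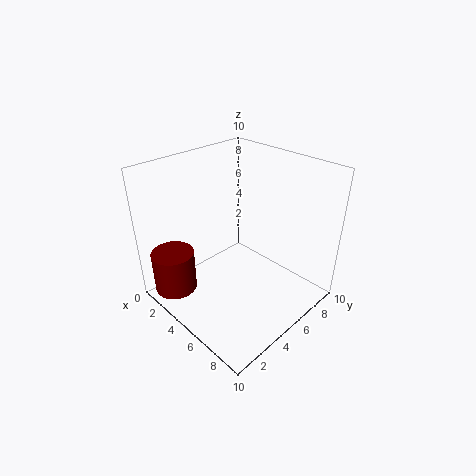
a = 2; b = 1.5; c = 1; t = 3; col = 'maroon'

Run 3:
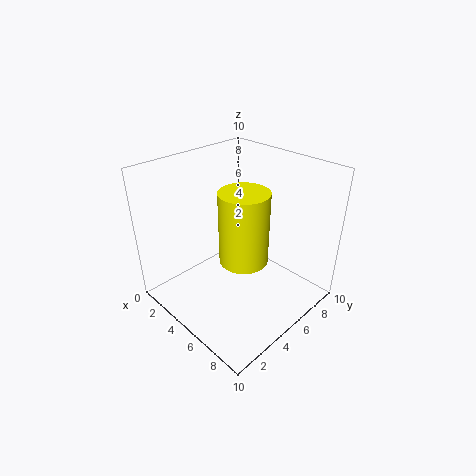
a = 7; b = 3.5; c = 5; t = 4.5; col = 'yellow'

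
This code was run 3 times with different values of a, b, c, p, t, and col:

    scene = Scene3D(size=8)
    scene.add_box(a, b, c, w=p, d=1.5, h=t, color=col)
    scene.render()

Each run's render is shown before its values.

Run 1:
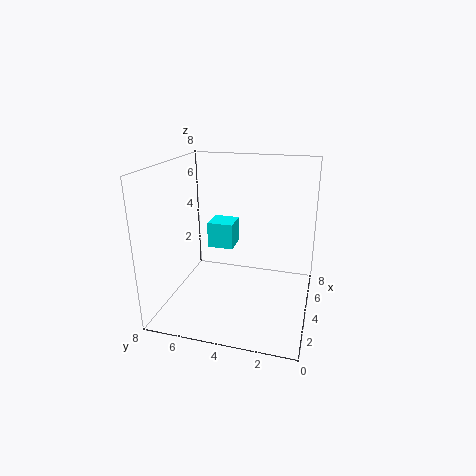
a = 4.5; b = 4.5; c = 3; p = 1.5; t = 1.5; col = 'cyan'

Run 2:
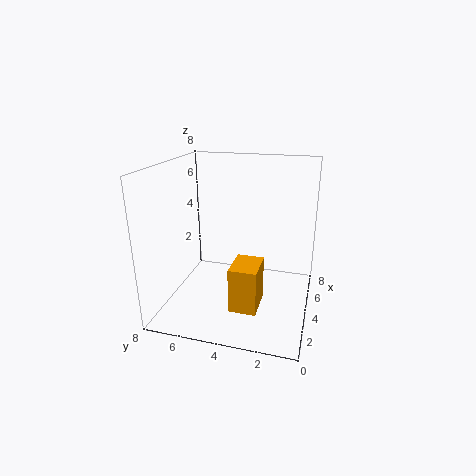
a = 2; b = 2.5; c = 0.5; p = 2; t = 2.5; col = 'orange'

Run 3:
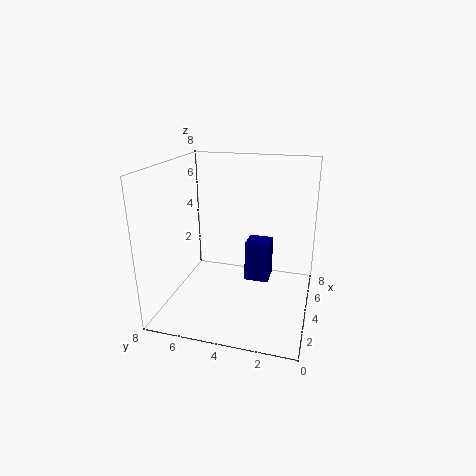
a = 5.5; b = 2.5; c = 0.5; p = 1.5; t = 2.5; col = 'navy'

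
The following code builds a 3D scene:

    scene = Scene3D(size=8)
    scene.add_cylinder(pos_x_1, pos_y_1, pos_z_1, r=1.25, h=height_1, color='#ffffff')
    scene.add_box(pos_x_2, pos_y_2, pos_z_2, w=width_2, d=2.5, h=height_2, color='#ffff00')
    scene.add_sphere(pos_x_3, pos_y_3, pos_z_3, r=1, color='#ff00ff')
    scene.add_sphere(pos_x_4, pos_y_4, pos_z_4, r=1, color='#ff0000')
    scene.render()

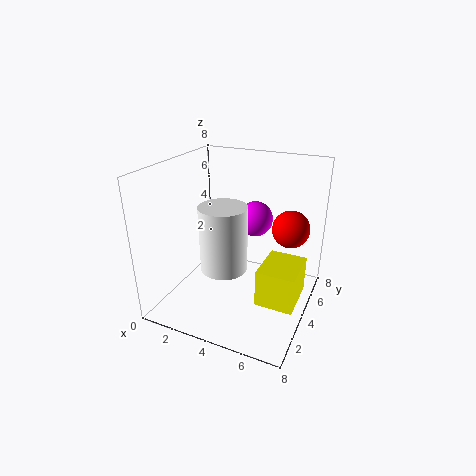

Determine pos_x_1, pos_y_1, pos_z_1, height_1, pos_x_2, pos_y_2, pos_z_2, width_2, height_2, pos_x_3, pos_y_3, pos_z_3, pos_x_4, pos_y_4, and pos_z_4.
pos_x_1 = 3.75; pos_y_1 = 2.75; pos_z_1 = 2.75; height_1 = 3.5; pos_x_2 = 5.75; pos_y_2 = 2.25; pos_z_2 = 1.25; width_2 = 2; height_2 = 2; pos_x_3 = 4.5; pos_y_3 = 5.25; pos_z_3 = 4.75; pos_x_4 = 6.75; pos_y_4 = 4.75; pos_z_4 = 4.75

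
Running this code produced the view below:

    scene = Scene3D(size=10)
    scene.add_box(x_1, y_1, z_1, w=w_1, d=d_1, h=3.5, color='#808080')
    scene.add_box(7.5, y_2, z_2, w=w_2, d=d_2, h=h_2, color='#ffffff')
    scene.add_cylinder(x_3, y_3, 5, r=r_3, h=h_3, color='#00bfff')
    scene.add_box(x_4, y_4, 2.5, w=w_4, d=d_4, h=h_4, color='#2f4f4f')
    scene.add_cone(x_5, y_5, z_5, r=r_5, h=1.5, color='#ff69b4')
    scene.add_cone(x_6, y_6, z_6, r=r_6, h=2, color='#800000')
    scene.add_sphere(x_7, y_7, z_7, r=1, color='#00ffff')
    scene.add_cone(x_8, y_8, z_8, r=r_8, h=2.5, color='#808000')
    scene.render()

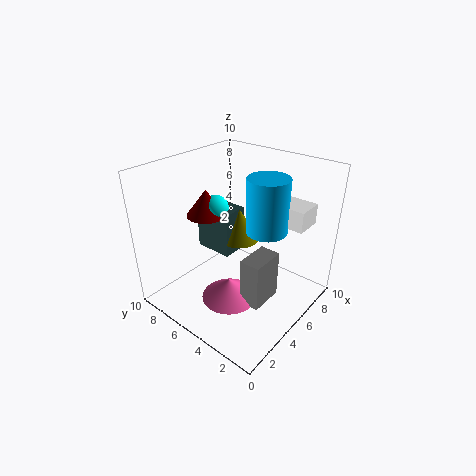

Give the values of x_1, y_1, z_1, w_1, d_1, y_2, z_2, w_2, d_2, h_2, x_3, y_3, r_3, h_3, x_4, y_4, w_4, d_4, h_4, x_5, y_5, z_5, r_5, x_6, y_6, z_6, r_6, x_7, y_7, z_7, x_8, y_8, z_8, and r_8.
x_1 = 4, y_1 = 2.5, z_1 = 0.5, w_1 = 2.5, d_1 = 1.5, y_2 = 1.5, z_2 = 5.5, w_2 = 2, d_2 = 2.5, h_2 = 1.5, x_3 = 7, y_3 = 4, r_3 = 1.5, h_3 = 4, x_4 = 5.5, y_4 = 6.5, w_4 = 2, d_4 = 3, h_4 = 3.5, x_5 = 4, y_5 = 5, z_5 = 0.5, r_5 = 2, x_6 = 5.5, y_6 = 8.5, z_6 = 5.5, r_6 = 1.5, x_7 = 6, y_7 = 8, z_7 = 6, x_8 = 7, y_8 = 6.5, z_8 = 3.5, r_8 = 1.5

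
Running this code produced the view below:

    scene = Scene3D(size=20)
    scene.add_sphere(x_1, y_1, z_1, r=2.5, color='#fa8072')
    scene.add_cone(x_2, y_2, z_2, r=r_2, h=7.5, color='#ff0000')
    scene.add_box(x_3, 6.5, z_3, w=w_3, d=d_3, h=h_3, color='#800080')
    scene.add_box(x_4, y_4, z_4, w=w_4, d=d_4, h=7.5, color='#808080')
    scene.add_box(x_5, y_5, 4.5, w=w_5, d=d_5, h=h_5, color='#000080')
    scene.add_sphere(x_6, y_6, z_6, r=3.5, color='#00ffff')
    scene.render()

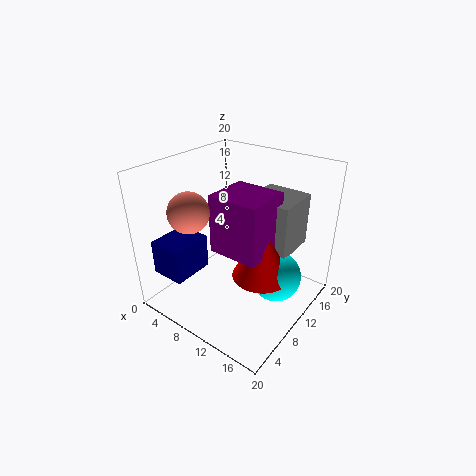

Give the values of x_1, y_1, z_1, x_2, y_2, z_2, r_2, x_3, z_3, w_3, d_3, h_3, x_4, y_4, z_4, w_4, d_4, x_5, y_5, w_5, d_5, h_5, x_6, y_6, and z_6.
x_1 = 8, y_1 = 3, z_1 = 16, x_2 = 14, y_2 = 10, z_2 = 5.5, r_2 = 4, x_3 = 8, z_3 = 9, w_3 = 7, d_3 = 6.5, h_3 = 8, x_4 = 10, y_4 = 11.5, z_4 = 8, w_4 = 6.5, d_4 = 6.5, x_5 = 0.5, y_5 = 2.5, w_5 = 5, d_5 = 6, h_5 = 5, x_6 = 15.5, y_6 = 11.5, z_6 = 5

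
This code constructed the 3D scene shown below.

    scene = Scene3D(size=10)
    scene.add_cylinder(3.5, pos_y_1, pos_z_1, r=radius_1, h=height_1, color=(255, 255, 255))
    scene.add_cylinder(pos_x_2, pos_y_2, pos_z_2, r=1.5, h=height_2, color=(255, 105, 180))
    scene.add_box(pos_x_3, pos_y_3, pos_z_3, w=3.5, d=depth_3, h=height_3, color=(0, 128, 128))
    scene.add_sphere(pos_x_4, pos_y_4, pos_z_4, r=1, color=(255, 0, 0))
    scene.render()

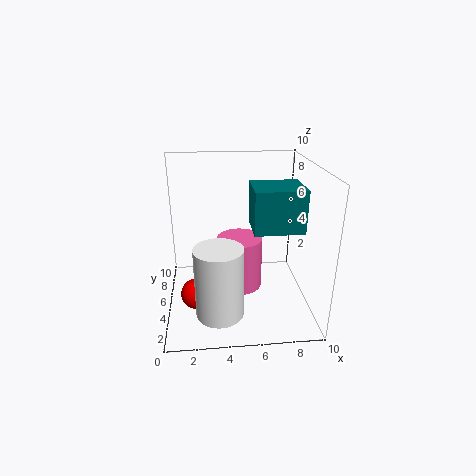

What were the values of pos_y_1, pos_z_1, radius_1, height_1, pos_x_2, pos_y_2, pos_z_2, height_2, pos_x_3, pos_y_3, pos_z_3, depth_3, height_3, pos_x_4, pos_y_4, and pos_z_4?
pos_y_1 = 1.5; pos_z_1 = 1.5; radius_1 = 1.5; height_1 = 4.5; pos_x_2 = 5; pos_y_2 = 4; pos_z_2 = 2; height_2 = 3.5; pos_x_3 = 6; pos_y_3 = 4; pos_z_3 = 5.5; depth_3 = 3; height_3 = 3; pos_x_4 = 2; pos_y_4 = 3; pos_z_4 = 2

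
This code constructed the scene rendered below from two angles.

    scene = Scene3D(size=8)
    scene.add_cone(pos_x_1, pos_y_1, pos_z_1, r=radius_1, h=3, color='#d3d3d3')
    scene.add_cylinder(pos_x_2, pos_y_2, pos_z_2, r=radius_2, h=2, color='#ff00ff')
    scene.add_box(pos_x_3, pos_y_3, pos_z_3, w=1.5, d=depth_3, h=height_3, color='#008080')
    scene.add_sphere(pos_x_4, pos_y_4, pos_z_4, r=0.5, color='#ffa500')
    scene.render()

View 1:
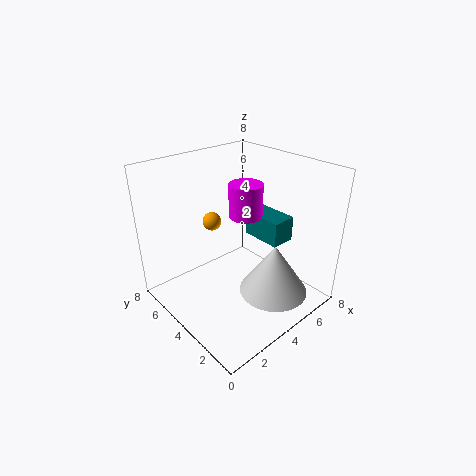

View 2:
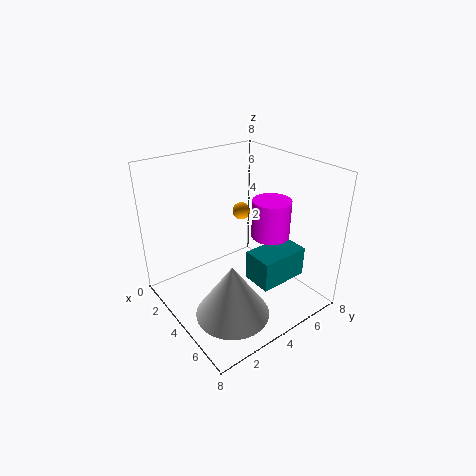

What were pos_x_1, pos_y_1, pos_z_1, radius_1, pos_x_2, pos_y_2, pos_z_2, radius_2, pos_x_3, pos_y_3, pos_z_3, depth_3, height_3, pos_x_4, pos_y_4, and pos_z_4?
pos_x_1 = 5.5; pos_y_1 = 2.5; pos_z_1 = 0.5; radius_1 = 2; pos_x_2 = 5.5; pos_y_2 = 5; pos_z_2 = 4.5; radius_2 = 1; pos_x_3 = 6; pos_y_3 = 3; pos_z_3 = 3; depth_3 = 2.5; height_3 = 1.5; pos_x_4 = 3; pos_y_4 = 5; pos_z_4 = 5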